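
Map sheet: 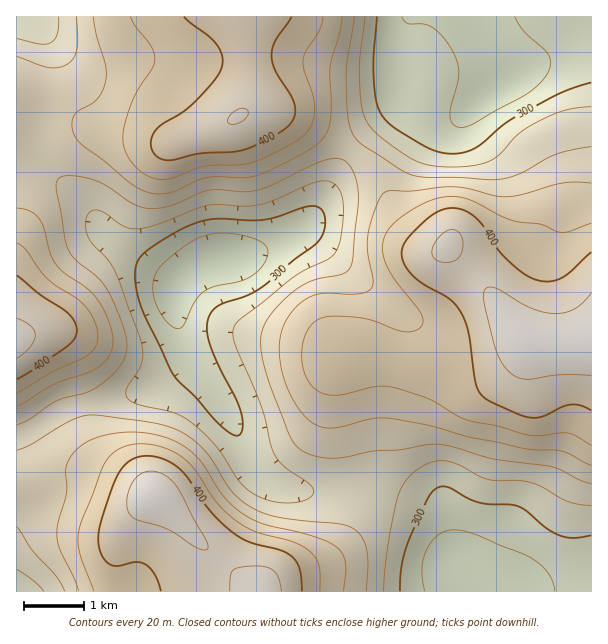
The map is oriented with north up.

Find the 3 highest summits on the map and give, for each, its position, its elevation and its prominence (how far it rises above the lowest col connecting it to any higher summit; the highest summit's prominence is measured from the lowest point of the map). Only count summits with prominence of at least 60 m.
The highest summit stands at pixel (155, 495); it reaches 432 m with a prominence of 168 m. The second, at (527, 341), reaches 432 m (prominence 95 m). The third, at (237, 117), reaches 421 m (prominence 73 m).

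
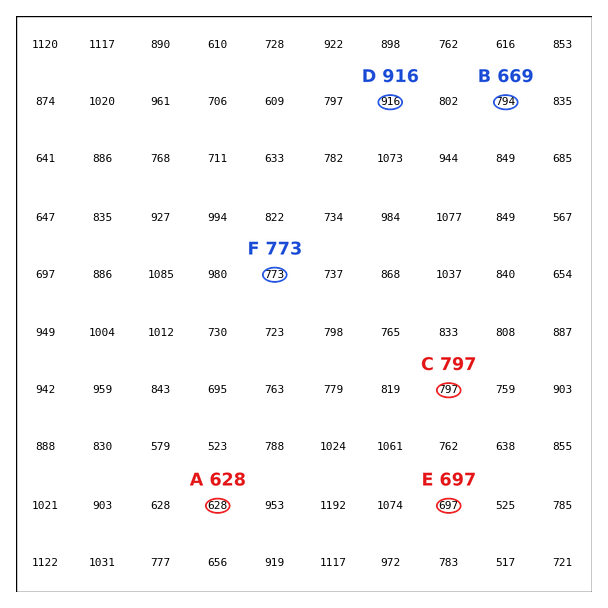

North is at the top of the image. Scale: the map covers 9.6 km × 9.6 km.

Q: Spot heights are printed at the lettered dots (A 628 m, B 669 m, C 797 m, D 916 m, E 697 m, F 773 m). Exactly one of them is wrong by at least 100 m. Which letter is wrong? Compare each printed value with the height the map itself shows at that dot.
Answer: B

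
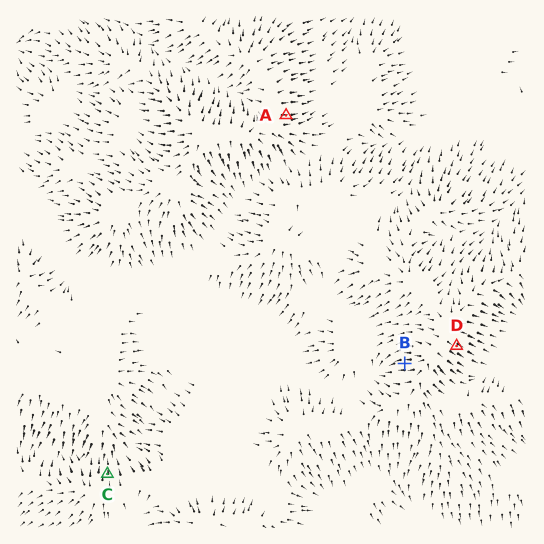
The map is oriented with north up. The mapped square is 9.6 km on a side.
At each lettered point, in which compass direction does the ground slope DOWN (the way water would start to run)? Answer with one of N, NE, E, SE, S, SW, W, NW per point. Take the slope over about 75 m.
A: E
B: W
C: N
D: SE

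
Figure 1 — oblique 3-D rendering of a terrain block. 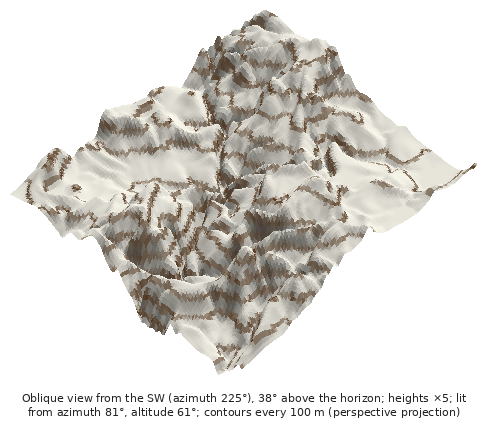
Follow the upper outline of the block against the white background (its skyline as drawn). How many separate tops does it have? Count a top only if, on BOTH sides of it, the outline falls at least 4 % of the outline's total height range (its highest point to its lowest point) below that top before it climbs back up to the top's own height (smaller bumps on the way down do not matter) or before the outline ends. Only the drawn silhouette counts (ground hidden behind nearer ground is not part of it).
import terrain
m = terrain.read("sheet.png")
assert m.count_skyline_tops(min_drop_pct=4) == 2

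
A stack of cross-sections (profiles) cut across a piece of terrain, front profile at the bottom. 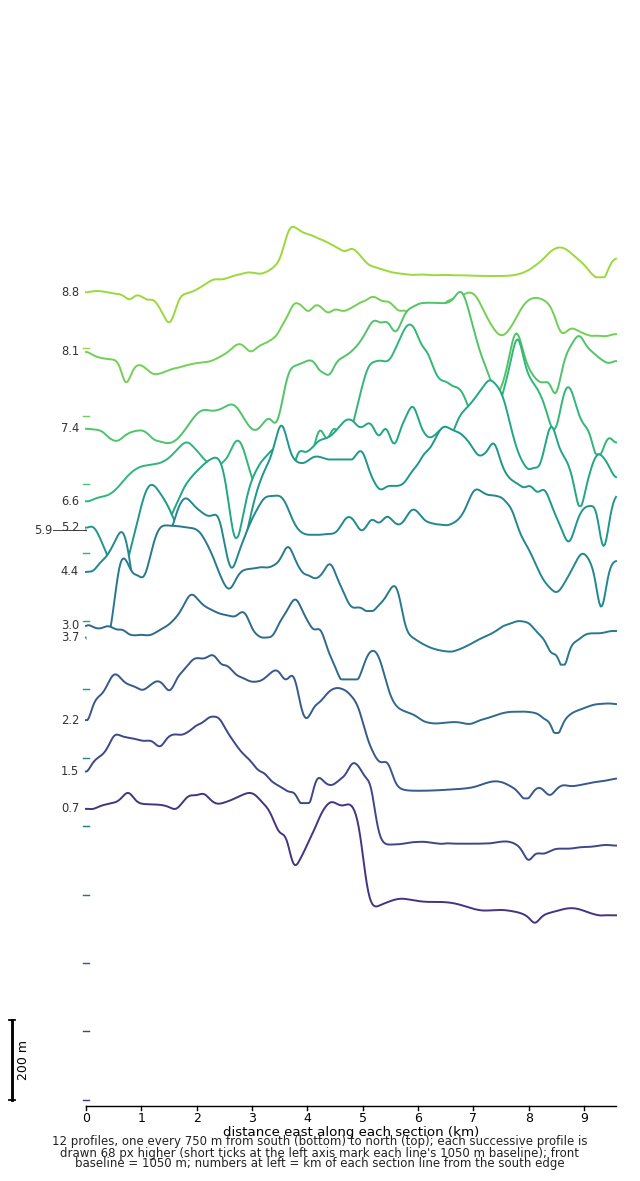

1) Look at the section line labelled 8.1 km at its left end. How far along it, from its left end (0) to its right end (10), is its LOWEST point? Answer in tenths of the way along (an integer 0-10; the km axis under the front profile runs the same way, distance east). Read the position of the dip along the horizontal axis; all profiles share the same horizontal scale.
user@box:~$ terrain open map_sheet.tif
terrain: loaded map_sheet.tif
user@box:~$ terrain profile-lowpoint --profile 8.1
1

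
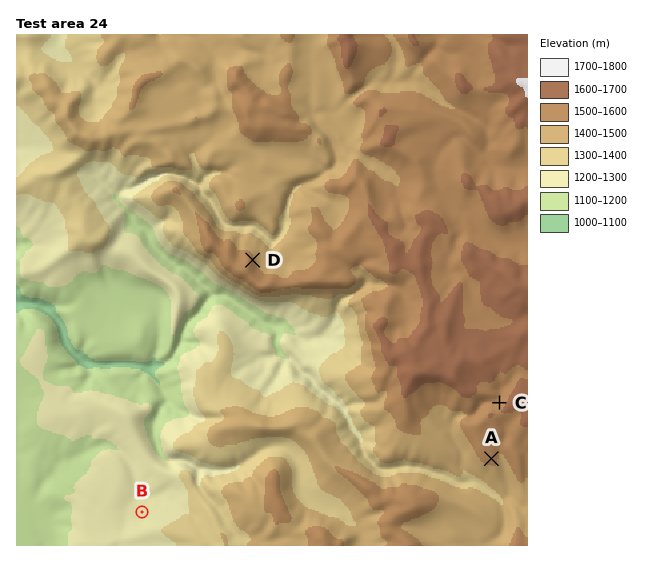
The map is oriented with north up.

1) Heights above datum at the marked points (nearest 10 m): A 1520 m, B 1240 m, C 1560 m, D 1520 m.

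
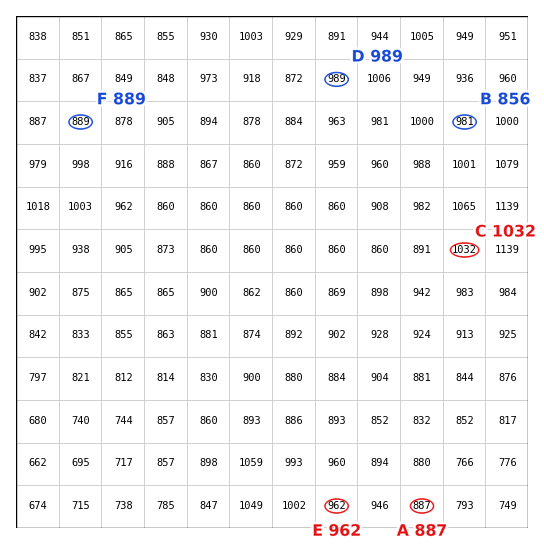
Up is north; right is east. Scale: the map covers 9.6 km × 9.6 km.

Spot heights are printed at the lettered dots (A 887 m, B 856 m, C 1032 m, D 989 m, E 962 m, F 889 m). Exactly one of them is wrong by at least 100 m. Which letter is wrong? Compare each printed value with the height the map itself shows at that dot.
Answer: B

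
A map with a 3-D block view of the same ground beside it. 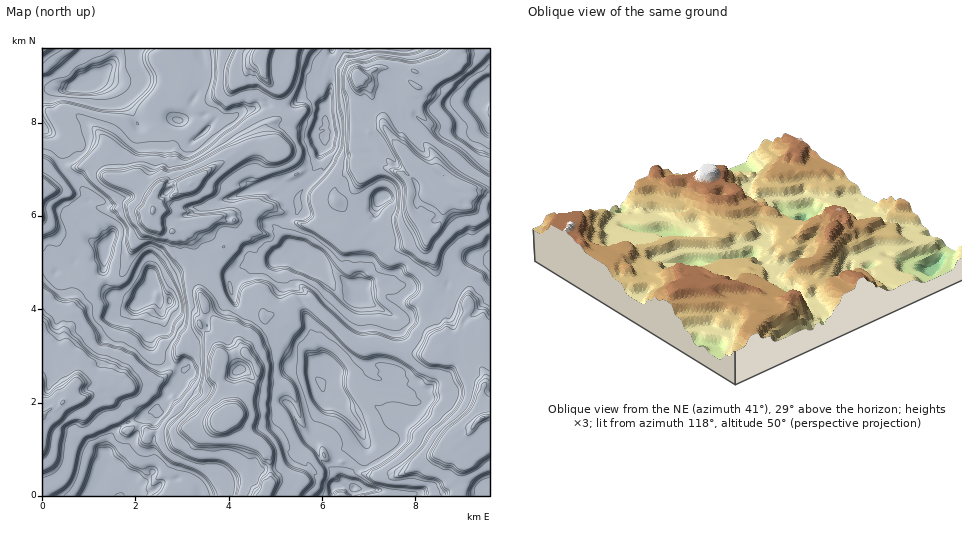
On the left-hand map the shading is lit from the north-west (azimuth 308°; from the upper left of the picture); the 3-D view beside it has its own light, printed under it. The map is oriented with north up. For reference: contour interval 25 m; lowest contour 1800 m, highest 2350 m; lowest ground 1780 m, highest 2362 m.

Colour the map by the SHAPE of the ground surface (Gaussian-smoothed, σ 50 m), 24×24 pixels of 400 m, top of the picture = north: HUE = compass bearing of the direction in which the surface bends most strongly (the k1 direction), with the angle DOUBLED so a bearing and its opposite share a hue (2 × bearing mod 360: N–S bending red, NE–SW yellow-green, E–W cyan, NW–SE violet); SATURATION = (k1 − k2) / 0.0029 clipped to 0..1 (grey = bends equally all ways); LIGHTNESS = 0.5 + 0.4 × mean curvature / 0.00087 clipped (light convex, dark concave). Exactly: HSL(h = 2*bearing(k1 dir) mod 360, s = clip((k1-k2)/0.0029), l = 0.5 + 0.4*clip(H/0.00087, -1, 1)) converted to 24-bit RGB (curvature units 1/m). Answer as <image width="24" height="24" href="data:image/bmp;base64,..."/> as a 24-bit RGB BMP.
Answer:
<image width="24" height="24" href="data:image/bmp;base64,Qk32BgAAAAAAADYAAAAoAAAAGAAAABgAAAABABgAAAAAAMAGAAATCwAAEwsAAAAAAAAAAAAA2IfARPg6IHqJg3yEd3h+b34syc4hiHdxRRk/kdmCYa0QIt+V23X4yYiat6D8ADMdMhsBMyAAz38Abn8CJTUAN68P3K93DzAlFutKxe1CEUGvcVp4kCc2PtaysjIgkjESS9kCaFUUVt9wTTkarf82G8fS74BRmwbZk7HkS+bxsm7u8sr/knHp1CDO8dx5Xhf1n/tw2xW5jQpgDhJLeNGZzSZkSwn4z0zrtIr3OKDrJq/Fku/YpvbsM1GdbwK/vl2Ufp6DikOfJ18wnL8FgRb968zThoV+z6PB/Z9FCSof/z0aDVHnAPgOROr/SSH46b/9lEDR7sqmGMpfT/4aWBFF3+s0RD58iJydRHvPrypCgoR+KYuBH8Pl63PT2onOpbE+1ofKq03/MvWSF8864stCG0YHBzsoZN0cqFnx7cLc7tb1+jWiGXKV/3IEJ8XdtChCTg45kcCMgISCcH55IYJtGpYZ2BAc+puoDju457DMDx/5t4qu6nPHYlPoDI9qDHNPmy8O1ekMuTUq8MB0TQ+Tb/rYcA+ecl14QeRVgI2Cf4B9f3p8IChDysZiCWsm7fiVRStte9kuxDPHlK66ftq7RXDk+EXnH1FbchJ17f3OCSok/8CFENS00EUYMBtqST1kvdRcgYN3f3ZzWhsn0J4eLVINZd54etxIenuDgqGWX97ISnTj7Z9LdwqWdCWL+lWPCa++9+vUlF/2nv+V1xWgKr9NehBxFCCX+acG6+A6EzTZZLvl1rf0q7fbepGUgoV5VbfEz8xyx9pICyFnXOF2XRljCmKb8Y+WCtBYkJIkXr4w9k+EdUN231NDRFGctQikzv3zS0/iE0Xq3CHnKN6tyKbUlXiahomBbihqqIhf3+shKYMISp0Yt4TPHh2ktgqT9+hpYOOc3yA5fi4xeX2L28KhHgBVzP/rZRKzfFjBpS9JDx0my9xfNWAg2FtCkNexceHf3IcopDlilRswuLUUGEweTw450tgN0v7NNdoXgQClho6BVbjHxJbgx/vv1QuzWSUnShQwodOQGWbozpKLc4CBcPiXnB1tURoyg315i6B7y1vz9eiTD0lZhQeFg/R2l5ow298bG35p1+dPwCvJPOaH41EGcBMpiE0eFJRTlp5VShc1m9FVZYpfaZNWkOm8gnJ/doR3ttGaKwFp45uBGQEyF6x+h+GMgoJ50oCKHHNSvc+CCCsUa0Ajb0xPmRMsutIgXRNC7t2LCyCb2u9AIMmCPdEmWx8ZMmAse4WB1JFZBCQv/6qxqgJ0IvdGl+Q9Nng5bYh232W4Vb0k/hj4SisTawcahPPHwcTjlK/WWEd6o1vx/92axQUHmDYbS9YZiOn5RkN1n4OccR2mmSkM0+74R//Zbpi46NL5MFDzTcSn4c5gbiVLPVv/sKr+gJOPgoN+cImaQCJ16qBkoNmd6zilwhmunvFZSAsFGlsjcXeEexJzOf/19beb/VLjbXoFGTMAWZgApUfe3s/xfYDwU0h52cEZoHp/coSLI61IFwNY9+3Gglhxu3ipvJXfgvY1z8z/XlP/bRFSSPpJJOWAEbR9v1T/9sz/bIH9DcKMc5gGKTADVEsia31bCtjtvoOQpC9V45UPBCMvtvhyW2aWfI2Sos/UwXHz98klXgBxg8HvZPSlKCjgPGXZg8EHCsyL/8zy93H7EMO4uSmf66UyIrs4Kn+D+huLnFTowZjKNl/57fBzjbTMe9ipr7gdDnDbmzBWWHVftIIas7yTVdq2lXshsJwoa24cE1Mb7X227MTvjZLguLzb0Pv6ADJrGgpd8cSTgn14cxWHz/zakA8XVubjYOfjnxaPmxEZi4l7O6mb1tpZfz9LiF+AeaCPsWa+IJhXDosR3GsmvWJl3OBRvzwTDEFgDQ8z7eqlb1aDif+obSs9o9N/spcSPA0yI96e1uj1usniY7biZBvaxTvOsoOgqF9QLYFEqmxtkkQmCTADv8QbpWRb7qXrFQr+Ewk81eqjY4KCsI5Njnpxa8wafO4aLt6ZNAJNT4geL0AEjTQLxU+lWYVLuzhyqoWIjoJ+MjJz+3z5/26taEoU2f49AI0FyytZABAz+NaYM7Y0aHF7hnV745eZh5sCjrYPIUtBUcMc6BVdK1IgHUIsuamFQSlNtMWCg4OAWWB7BAur88PDv5b/IqzR8NS/HDFIDBZo3vXW2ar5V2CQfZGtonee6o7U6W0xAJqrWscgHMd9i3LRLFvBc7JwWnzNsY6hg4aBVEt1CLeZ7zzF9uXVGUOF47SDEU1aF4isNf1g2lDO0VjwIwTE/ivX41So6tS6kw35"/>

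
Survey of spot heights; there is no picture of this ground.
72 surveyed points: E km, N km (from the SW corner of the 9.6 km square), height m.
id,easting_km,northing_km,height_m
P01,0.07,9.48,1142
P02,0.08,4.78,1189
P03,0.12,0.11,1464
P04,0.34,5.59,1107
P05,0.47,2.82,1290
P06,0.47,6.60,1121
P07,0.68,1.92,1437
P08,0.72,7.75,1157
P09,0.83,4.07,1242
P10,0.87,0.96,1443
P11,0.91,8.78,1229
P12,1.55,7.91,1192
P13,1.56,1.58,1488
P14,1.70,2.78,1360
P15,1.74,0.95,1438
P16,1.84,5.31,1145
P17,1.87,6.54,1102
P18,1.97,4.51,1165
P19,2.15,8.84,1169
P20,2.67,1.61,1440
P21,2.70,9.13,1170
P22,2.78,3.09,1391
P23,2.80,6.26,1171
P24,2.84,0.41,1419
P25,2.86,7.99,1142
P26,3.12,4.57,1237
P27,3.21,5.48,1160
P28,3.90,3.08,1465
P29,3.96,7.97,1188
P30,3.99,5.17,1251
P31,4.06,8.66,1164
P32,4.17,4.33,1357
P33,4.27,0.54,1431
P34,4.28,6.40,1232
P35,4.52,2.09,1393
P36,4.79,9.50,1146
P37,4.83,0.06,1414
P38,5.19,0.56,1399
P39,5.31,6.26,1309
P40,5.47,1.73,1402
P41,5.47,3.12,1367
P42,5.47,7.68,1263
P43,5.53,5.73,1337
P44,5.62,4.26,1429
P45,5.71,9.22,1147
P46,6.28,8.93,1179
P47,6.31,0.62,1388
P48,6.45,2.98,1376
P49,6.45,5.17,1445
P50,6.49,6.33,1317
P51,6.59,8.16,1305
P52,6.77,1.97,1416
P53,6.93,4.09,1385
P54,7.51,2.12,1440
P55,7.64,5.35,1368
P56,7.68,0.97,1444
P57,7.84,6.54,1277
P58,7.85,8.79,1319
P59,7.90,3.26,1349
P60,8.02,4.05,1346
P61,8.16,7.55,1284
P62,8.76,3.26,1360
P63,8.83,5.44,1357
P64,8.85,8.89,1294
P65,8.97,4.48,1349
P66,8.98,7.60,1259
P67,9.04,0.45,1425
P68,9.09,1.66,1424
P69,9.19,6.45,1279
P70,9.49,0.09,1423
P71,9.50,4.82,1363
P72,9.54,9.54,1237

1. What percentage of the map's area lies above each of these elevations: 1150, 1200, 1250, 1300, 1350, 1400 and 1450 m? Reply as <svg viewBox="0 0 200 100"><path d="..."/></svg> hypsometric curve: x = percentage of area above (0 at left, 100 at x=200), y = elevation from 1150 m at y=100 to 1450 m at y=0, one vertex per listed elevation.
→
<svg viewBox="0 0 200 100"><path d="M178 100l-22-17-16-16-24-17-24-17-41-16-43-17"/></svg>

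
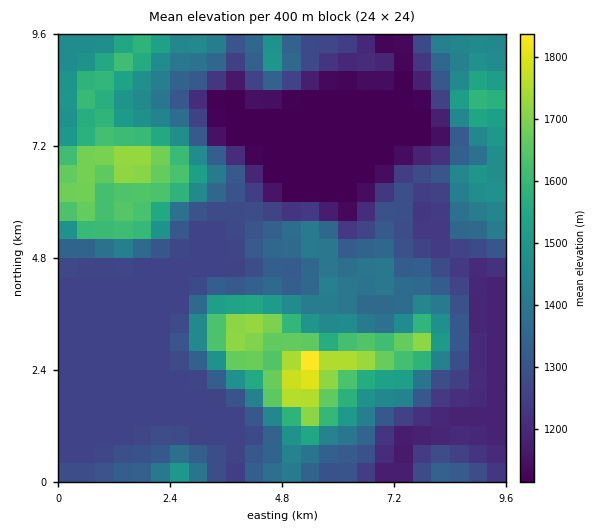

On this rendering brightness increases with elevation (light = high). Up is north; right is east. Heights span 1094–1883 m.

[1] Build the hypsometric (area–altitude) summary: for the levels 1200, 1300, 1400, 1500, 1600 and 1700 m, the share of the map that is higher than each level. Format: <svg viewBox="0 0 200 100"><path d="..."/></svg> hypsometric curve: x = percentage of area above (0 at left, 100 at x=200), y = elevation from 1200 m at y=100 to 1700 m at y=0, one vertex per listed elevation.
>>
<svg viewBox="0 0 200 100"><path d="M164 100l-63-20-33-20-28-20-15-20-17-20"/></svg>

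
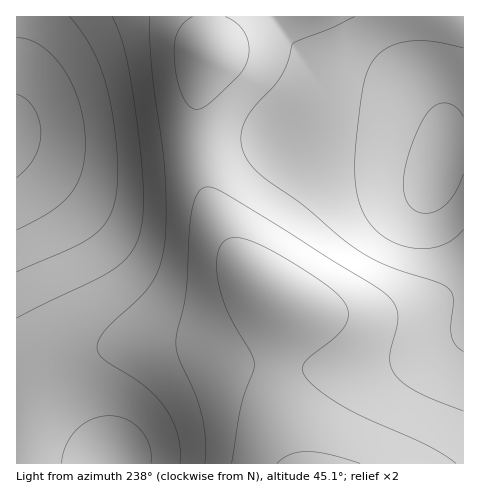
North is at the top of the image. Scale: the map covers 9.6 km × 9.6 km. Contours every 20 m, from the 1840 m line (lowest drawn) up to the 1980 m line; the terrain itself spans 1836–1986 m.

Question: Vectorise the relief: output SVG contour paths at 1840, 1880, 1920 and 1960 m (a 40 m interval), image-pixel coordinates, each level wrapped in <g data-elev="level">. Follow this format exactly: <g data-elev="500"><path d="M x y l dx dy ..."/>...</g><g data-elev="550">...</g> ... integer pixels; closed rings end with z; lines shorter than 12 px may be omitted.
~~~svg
<g data-elev="1840"><path d="M277 463l14-9 16-2 22 2 31 9"/></g><g data-elev="1880"><path d="M205 463l0-24-3-25-8-22-16-35-2-14 10-51 3-60 3-21 5-17 4-5 5-2 9 1 14 8 142 88 15 10 8 10 4 10-1 12-7 30 1 9 3 9 9 9 13 8 47 20"/><path d="M225 17l12 7 8 10 4 13-2 14-7 13-22 21-12 11-10 3-8-4-7-11-5-18-2-19 1-14 3-11 5-9 9-6"/></g><g data-elev="1920"><path d="M151 463l0-8-1-9-4-8-6-8-14-11-17-3-18 3-14 11-11 16-4 17"/><path d="M17 318l78-38 17-10 18-15 9-19 3-16 2-21-5-62-13-80-6-22-8-18"/><path d="M463 48l-29-6-23-1-20 5-14 10-9 13-5 18-7 50-1 30 2 25 6 19 10 17 15 11 21 8 22 1 17-6 15-13"/></g><g data-elev="1960"><path d="M17 230l34-19 11-8 8-9 7-11 5-11 2-13 1-15-1-19-4-20-7-18-9-17-11-14-12-10-13-7-11-1"/></g>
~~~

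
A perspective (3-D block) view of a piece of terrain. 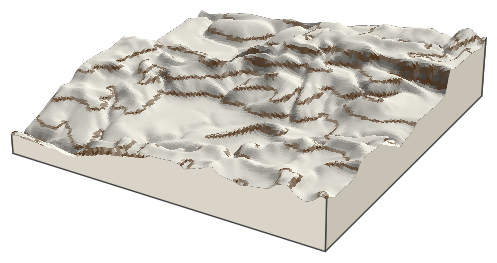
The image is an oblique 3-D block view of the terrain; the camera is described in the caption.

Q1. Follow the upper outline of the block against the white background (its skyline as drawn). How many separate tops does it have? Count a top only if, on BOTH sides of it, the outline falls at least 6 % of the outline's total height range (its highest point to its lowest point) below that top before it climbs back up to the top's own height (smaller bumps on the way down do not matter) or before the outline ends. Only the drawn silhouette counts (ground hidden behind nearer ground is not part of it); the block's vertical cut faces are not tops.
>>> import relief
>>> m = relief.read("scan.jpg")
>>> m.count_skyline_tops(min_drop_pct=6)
2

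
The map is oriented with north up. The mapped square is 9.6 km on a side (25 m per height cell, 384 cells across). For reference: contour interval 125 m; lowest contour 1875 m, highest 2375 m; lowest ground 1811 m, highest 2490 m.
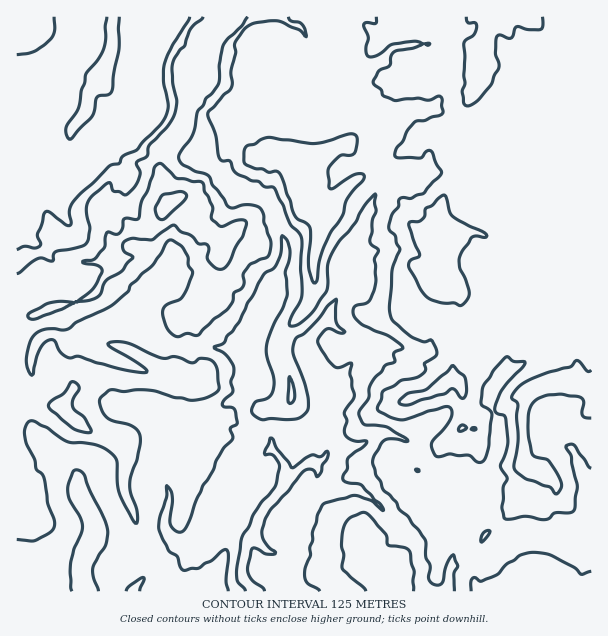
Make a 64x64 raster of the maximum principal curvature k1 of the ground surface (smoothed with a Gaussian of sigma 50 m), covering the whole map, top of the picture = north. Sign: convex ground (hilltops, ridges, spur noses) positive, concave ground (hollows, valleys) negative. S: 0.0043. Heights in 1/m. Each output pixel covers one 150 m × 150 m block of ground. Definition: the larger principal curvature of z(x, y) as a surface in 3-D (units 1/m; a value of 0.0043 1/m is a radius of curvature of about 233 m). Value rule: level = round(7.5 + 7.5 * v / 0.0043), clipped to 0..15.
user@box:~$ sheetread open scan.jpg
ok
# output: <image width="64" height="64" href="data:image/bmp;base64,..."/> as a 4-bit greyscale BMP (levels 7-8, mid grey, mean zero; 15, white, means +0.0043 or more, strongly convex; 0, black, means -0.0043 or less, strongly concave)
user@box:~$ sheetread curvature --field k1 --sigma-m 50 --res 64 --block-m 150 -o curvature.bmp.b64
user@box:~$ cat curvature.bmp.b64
<image width="64" height="64" href="data:image/bmp;base64,Qk12CAAAAAAAAHYAAAAoAAAAQAAAAEAAAAABAAQAAAAAAAAIAAATCwAAEwsAABAAAAAAAAAAAAAAABEREQAiIiIAMzMzAERERABVVVUAZmZmAHd3dwCIiIgAmZmZAKqqqgC7u7sAzMzMAN3d3QDu7u4A////AJq6iIh3iquXeJiIq8xqqoeIl4iIiImHqHi5mYmYiZiJeJuYiIiZirmIiIiraMyZqqu6mZmYioram8qZmpd3momIm4d4iIeIqqmIiK15yId4mZqYiYibl9p5qYiauqzKiHibh3iIh4iqqoiInojJiHiIiIiJiJx5ynvIaJibuYiHiJqYd4h3ibmHl4idqMh3iIiIiImJrJq7ieyYiYiIiIh4mXd4d3eLuXeHd5y3iZiZh4iYmZmZeauYnqeIiIiHd3mZmYiHd4yoebl4i8h6mIeIiJmZqmiJupiM2XeHeIiHq7y5iId3rZeLqIeKuYmoiId4mZqpeKq4iIm8qHiJiIepupiIh3e7mHq5d4qqiKmHiImZq4mam5d3d3q5eKh5mIjJd3iIidmZicl3ipq3i4iIqpm6eKqbh3d3iaurmbuYiMl3d4iLyImIyYh4iMmJqJqYioiamJqYeHd3qsl62HiJuXd4iIyneIi5h3eIm5eJmJiHeqqYmYiIh3i8qIvaiIqqh3d4jKd3eamIiYeLp4mmrN25iIiZiImHZoqorbiImpmHd3d8uIeKmYiHiIq4maiImZiZiaqXeYl5u8zLiHmah3d3dnu4iImZiIiIiKipZ3iaqpmrqrh4jrqr26qIeaqIiIdmjLiIeImIiIiIiKmZeJmaqqmJunmPl3r3i5iJyHeJl4v+qYiHiYiImpl6iImJmYespmrPqZ6Xaviad3q3d4mr/7mpmIiIiImJiGqIiInMt4iZmYv7rYd693mXeaeHit+3d4mYd4iYiLqKiIh4d4vaiLqHd629lnv3Z6qpqJmsy3Z3iId3iJm8ubuqqquZmsypqYd3bprYe/dou7rczLqZd3eIh3eJmYmpzN7buYmave3bl4Zvp42p+Hd3etiJq6h3iIiHiYmZiHi3evuYd2Z4m9/+qJ+naO3Jd3h6x3h6y5iIiJqpm+7cqKdo+od3eIrJmr39r5d4nP+5iKvHd3vJiImZmYi+u5d4l3n5iIeImZeod53Nl4iJnP/+yLd4vJiJmIh4u8mbqpiIfPiHmYmZipd3icnad3iIiau4p4nIiIiHeLyqqKu6l3iPt3eKl4eIityp542YeIeIeLmni5eIh4isqIqIqZh3iK+GeJq6qYmqlmrZibqal3h5qKeKloiKu6iHeXeZmHeIr4WKq8y6h3mKjamHiYrKiIiXqHiXiZiIiIibq8qXiIiPt5nKeIiHib2Nl4d4eIqph4eKd4qHd4h4iZupmIiIh4v7iJmZqqmb2Xu3d3d4iKp3iK3rmYeHeHiZm6mZiJd4iN+4aLu7qqyImLmHd3h3jIiKmKzcupiIeImqqqmZmHh3jfl4q5iZuYiIi3eHeId6t3uIiIms25iJmIh5qqqXiHd4/Imqh3jIiIh7qaiJh3nau5iImIish4iHd3ibqJqHd3fuuYmHeMiJmayqqqq6mKqY7ImIiIuneHd3eJupuod4d9+YeYd3yImryod3eIipp3iO24mYiMuoeId3erqIh4mY73eJiIm6rKuYh3eHd3qneGncq8ypq7u4h4mayoiYuIjvZomIiZvJrIZnd4h3ead4eanuu6qpq7mHd4raiKy4eM93eZh3iYislmd3iId4qXeHaKd4mamIjGZpqMyJvKhnn4d3ioeHm7u6h4q6mImbl4iJh1aaqZmsZpq7vqmqmHePp3iJuIi7mZms25m5eIipd4iHZpyYq62ovLqa6pmIqI/YiHibq8iZqrqXd4uod4l4iYiIzIqpm9m7mYityXervuuZiIm8iJuHeIh4eKmIiHiJeJrqmoiq25qqmHm7h57arJh3eJmbvHZ4iIh3iYd4iIl4mtuJiaqsuqmYeph4r4Z7qHiqy7mtdneIiHeJh3iIiIiJnqiIi7rNyYdpeXjMmYnah4mnd523d4iIh4l3eIiIiJh66HeL2an5aIiKiNmoeK64h4doidp3d4iHmHeIiId4mHjrR4zYh5t3uJmZyKd3ityWd3honJiHiHiYeIiId3ioeKzezMdoeKi9uquoqId4ituGiYmpuYd4eJiIiHd3eah4esqNx3doupvdzaq7qYqHjPu4ipiKmId4mIiIeHd5p3eIZ73peIicu4rd26vNy4h4rqd6mIiJiHiIeIiIiImneHd4if6Zh6yZiqeHd4nNqId52oqXh3iHeIh4h4iIiamId3d3n+mHyniIh3d3eIqpdoms3Jh3eIeHeIiIiIiIm5h3iHZr+XrIeIiHd3eIiYiImJeYqod4iIeIiIiIiId6uHiId2j7iqmId3eIeIiIh5uHeHeMuHeJiJh4iHiId3momoh3aOuWipmIeIiIiIeJmZiIh3v5h4qpiHeHh4h3iZmpiIh52pmImImImZmIiIiYqYp2iu2IibmIiHeIiIiIiah4iJrJqZaYiImYiIiIqqmJrKynr6mIqYiIiHiIiIiauHeIisqYiJiIiIeIiHiZqrrKqIiumIiIiIiIiIiIiIrIeIibyoh4mIiId3iHeJmHmYh3eK6rl3eImZeIiIiHeemIiYrMl4eIiIh4eHeIvIioh4dnvah3h3irmIiIiHh36oiJiay4h4iIh4h4h3ecuIiHeZrbx3l3iJiYiIiYiIfbiIiInMqHiYiIiIh3d4qqmIh3ipnXqnapd4iImpmIiNp4eJiL3aiImYiIiId4q4iJh4iKiNm4msh3eKqpeHmH24iJqFiqyZeIiIiIiJqomJqqqXm4qqvMmqmq"/>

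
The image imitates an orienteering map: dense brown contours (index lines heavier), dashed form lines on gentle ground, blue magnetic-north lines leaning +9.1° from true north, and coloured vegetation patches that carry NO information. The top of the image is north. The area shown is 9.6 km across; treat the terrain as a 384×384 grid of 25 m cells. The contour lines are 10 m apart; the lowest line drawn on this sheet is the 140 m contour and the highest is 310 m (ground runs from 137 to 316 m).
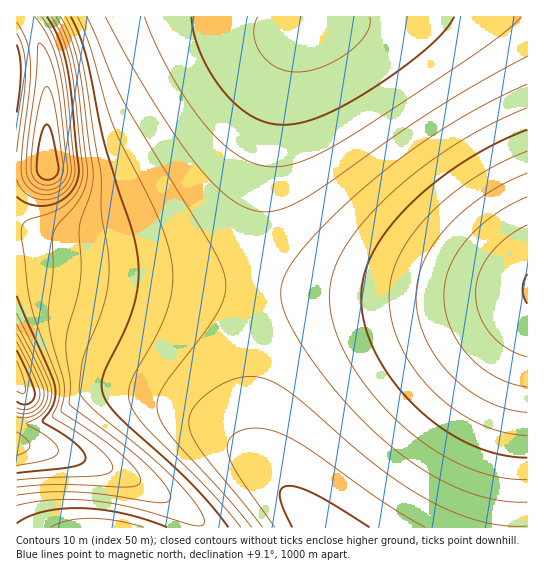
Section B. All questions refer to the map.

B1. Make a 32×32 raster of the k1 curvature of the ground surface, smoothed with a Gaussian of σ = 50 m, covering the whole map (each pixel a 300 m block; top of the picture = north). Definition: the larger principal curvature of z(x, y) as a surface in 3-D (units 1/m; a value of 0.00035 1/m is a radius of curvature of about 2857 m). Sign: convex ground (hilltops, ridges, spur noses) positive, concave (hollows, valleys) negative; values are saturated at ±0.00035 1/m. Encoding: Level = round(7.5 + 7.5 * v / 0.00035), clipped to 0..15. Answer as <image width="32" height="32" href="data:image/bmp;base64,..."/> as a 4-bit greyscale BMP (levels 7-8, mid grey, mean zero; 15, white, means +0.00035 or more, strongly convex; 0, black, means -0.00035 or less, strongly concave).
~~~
<image width="32" height="32" href="data:image/bmp;base64,Qk12AgAAAAAAAHYAAAAoAAAAIAAAACAAAAABAAQAAAAAAAACAAATCwAAEwsAABAAAAAAAAAAAAAAABEREQAiIiIAMzMzAERERABVVVUAZmZmAHd3dwCIiIgAmZmZAKqqqgC7u7sAzMzMAN3d3QDu7u4A////AHd3d3eKu7mIiHd4iIiIiIh3d3eJq7qYiId3iIiIiIiId3iZq7uoiId3eIiIiIiIiJmqu7upiIh3d3iIiIiIiIi7u7upiIh3d3eIiIiIiIiIu6qYiIh3d3d4iIiIiIiIiKmIiIiHd3d4iIiIiIiIiIj+p4iHd3d3iIiIiIiIiIiI/sh3d3d3iIiIiIiIiIiIiPmYd3d3iIiIiIiIiIiIiIi4iId4iIiIiIiIiIiIiIiIiIiIiIiIiIiIiIiIiIiIiIiIiIiIiIiIiIiIiIiIiIiIiIiIiIiIiIiIiIiIiIiIiIiIiIiIiIiIiIiIiIiIiIiIiIiIiIiIiIiIiIiIiIiIiIiIiIiIiIiIiIiIiIiIiIiIiIiIiIiIiIiIiIiIiIiIiIiIiIiIiIiIiIiIiIiJmIiIiIiIiIiIiIiIiIiIq7qYiIiIiIiIiIiIiIiIiM78qIiIiIiIiIiIiIiIiIiv/JiIiIiIiIiIiIiIiIiIj/l3iIiIh3d3iIiIiIiIiI/4d4iHd3d3d3d4iIiIiIiP+YiHd3d3d3d3d3iIiIiIj/mId3d3d3d3d3d3iIiIiI/5iHd3d3d3d3d3d3iIiIiP+Yh3d3d3d3d3d3d3iIiIn+iId3d3d3d3d3d3d3iIiN/IiHiHd3d3d3d3d3d4iIj/qIiIiHd3d3d3d3d3d4iI"/>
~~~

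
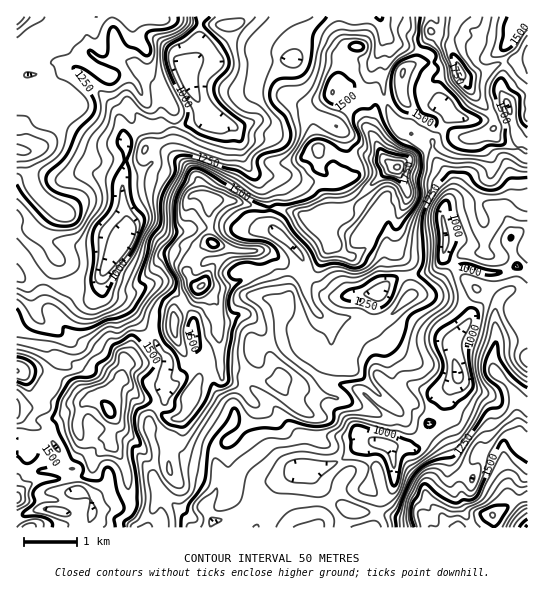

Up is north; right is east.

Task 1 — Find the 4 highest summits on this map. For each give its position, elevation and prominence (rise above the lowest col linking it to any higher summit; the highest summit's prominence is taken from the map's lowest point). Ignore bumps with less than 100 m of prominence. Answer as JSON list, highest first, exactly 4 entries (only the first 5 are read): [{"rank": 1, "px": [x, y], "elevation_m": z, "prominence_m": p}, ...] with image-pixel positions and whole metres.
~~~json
[{"rank": 1, "px": [398, 167], "elevation_m": 1911, "prominence_m": 1052}, {"rank": 2, "px": [461, 73], "elevation_m": 1833, "prominence_m": 380}, {"rank": 3, "px": [202, 286], "elevation_m": 1809, "prominence_m": 305}, {"rank": 4, "px": [493, 515], "elevation_m": 1806, "prominence_m": 697}]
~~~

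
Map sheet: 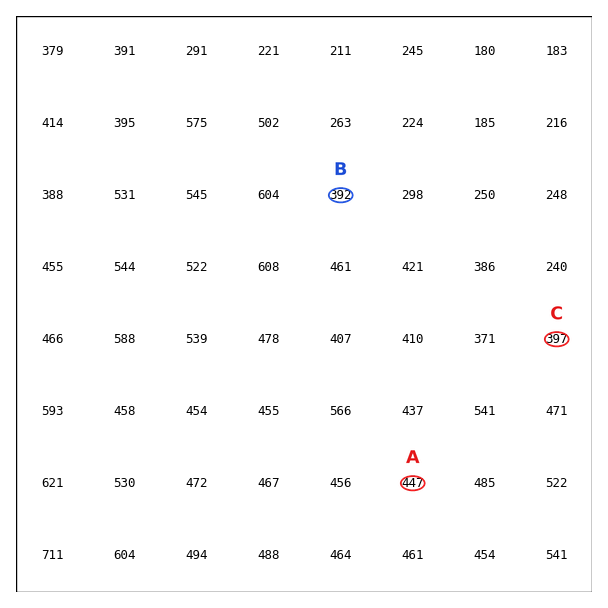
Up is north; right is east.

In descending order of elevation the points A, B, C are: A C B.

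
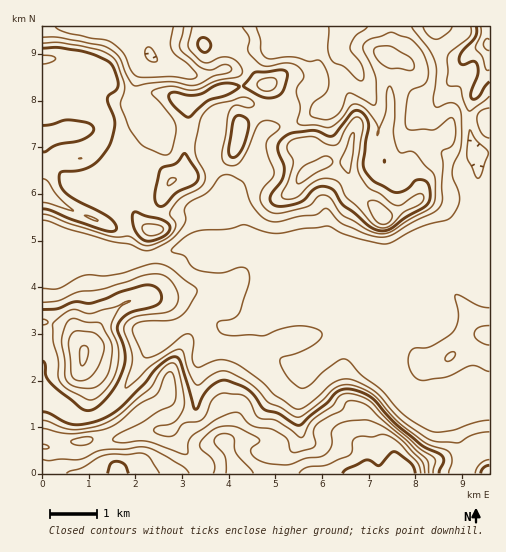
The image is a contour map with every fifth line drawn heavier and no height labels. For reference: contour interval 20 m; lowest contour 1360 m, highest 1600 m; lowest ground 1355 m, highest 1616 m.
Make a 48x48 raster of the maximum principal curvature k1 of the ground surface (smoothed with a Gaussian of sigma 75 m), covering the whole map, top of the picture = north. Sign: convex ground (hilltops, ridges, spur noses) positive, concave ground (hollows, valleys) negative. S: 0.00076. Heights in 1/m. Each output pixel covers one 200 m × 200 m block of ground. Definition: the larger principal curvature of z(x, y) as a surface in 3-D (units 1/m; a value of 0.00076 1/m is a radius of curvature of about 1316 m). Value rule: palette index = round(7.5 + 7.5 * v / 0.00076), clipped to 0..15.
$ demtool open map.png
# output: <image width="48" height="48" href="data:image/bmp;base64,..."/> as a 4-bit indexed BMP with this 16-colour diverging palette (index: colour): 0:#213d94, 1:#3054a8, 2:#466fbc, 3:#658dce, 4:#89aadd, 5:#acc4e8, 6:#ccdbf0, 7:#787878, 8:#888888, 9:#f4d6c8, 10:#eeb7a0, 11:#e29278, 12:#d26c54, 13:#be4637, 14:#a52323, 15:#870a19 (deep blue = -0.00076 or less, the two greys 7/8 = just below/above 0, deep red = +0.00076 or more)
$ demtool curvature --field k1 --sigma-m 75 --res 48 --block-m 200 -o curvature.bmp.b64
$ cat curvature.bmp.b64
<image width="48" height="48" href="data:image/bmp;base64,Qk32BAAAAAAAAHYAAAAoAAAAMAAAADAAAAABAAQAAAAAAIAEAAATCwAAEwsAABAAAAAAAAAAlD0hAKhUMAC8b0YAzo1lAN2qiQDoxKwA8NvMAHh4eACIiIgAyNb0AKC37gB4kuIAVGzSADdGvgAjI6UAGQqHAJmrupmoiJmphmjLqZqru7qqqIm9yWd4v5mYis3cuqqYh3rJd3iImIiIqYnNzuyGi3eIiamJu6iIqZu3Z4mIh3h4qIz8msypiIvv/Yd3mYeJvMyqq6qoiIiamb/qdnmbzN3Kz/2oh3d5mbu6qqqqu6mZif+Yh3d4mahmd4z+p3iah5mZd5qZvLqYjPlnd3d4iKh3mXef/JmpV5iamZp3irqZvrd3d3d4iIh4q5d53rq5iKmKqHl1d5u97Yd3iId3iHiJq6iIm8y5mambqGd2d4zdupiIiId3iIm7uqmIeL7JiJqqmId3d5u6mIiIiIh3iJq9uaqIeL/YeJqYiIh3eImpd4iImIiHeHeNyZqZia/3aJmIh4h3eIiYd4iImaqIeHaMyZqZiIz5Z4iIh4iId4iYiIiJmayoeIisuquph3jch4iIiIiIiIiIh3eJiIm5iImsqrqHd3ecmHd4iImZmYiHd3eIh3eZmYmsmrllZ3eJmHd4iIiZmZiHd3eIh3d4msu7idyWZ4mYh3iIiIiIiIiId3eIh3d5mKmrh63sqruoh3iIh3d4iIiHd3eIh3eJh3aKh4re7Lqph3iId3d4iHh3d3iId3iZd3d5h3iau6maqpmYd3d3h3iId3iId4mYd4d4iHiHmqmZmZmZiIh3iIiIiHiIiJmHeId4iHh3iZmHd3eIiIiImYiIiIeIiYiHeHd4iId3iZmHd3iIiIiIiId3iYiIiIiIiHiIiId3iod4iIiIiIiId3h3eJiIh3iJiHiIiIh3vZiHiId3eIiHd3iHeJh3h3iYiHeId5zbz/2Xd4iHeIiHd3iImsqHiIiYiGeInf/K7//qmZmYiJiHeHiIrf6Hd3iXiGi//+qKyKmZmZmYiamHiYmYrv/6eJiIiK7/uYeLl8p3d3eIiruZqXiZz9v/7LmIh++nd3iZeN13eId4m8/rlmis7JeN/amIiMlnd3iYeL65qod4mZv+hnmuyIdo3YiIiLl3iHiYd5zd25d5iGav2Zm+hoiJrJeIiJmZiHeYeKqsuqmZd2ac7brNZ5qZmbd4iInNyoiYiqedh5zZd4eamrrMaLl5h6mIeImZvaiJqXaed4v7iJqqmareiLmJl4q3WHiHeriZh3eeh4j+iavNzJjfh6qImJvIioh3d6mYd3eNmHfvh4iqq5nPqJt3iazIm4h3d5qXd3eMp3jft3ipiHi/25x3iIzIrJh4eLqHd3ecpmjbupmpd1WP2Z2Hd3vazJmZiqh3d3nN2mineYmqh3aup52HeIrIioiJqpmZq87+//yXerqYmYi7eKyXiYi3WYd4iazLzd23ev//7+uHiZm4d7uImoereYh4eK6oeIiHaKiZve66qqmXd7qJuoiMqIiImb2GZ3d3m5Vq2YzbqpiHeamauZiJyNzM3cuod3iIrai+tmiZi5eHi7qqqZl4yczcy6qYd4nMzLy6h2eHe5eazbqaqZuopXmIh5mHd4mZu5iJmYd3e6d5qpmLh4vspoh3h3mYmZh4uoiZl3iIi7iJiIqKdme+3A=="/>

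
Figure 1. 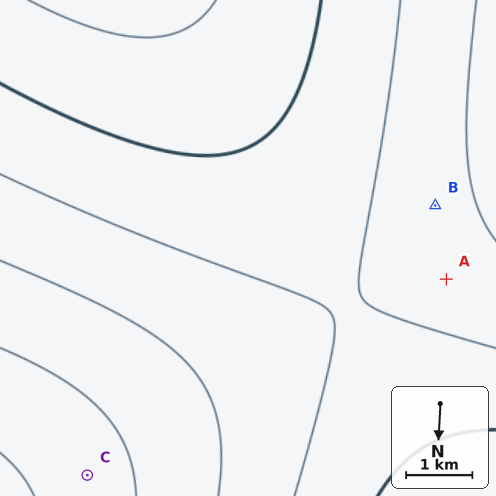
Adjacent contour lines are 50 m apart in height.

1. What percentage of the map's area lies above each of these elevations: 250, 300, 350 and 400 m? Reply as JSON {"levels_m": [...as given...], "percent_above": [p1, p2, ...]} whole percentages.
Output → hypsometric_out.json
{"levels_m": [250, 300, 350, 400], "percent_above": [82, 51, 19, 6]}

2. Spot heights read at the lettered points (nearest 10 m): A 320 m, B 330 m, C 420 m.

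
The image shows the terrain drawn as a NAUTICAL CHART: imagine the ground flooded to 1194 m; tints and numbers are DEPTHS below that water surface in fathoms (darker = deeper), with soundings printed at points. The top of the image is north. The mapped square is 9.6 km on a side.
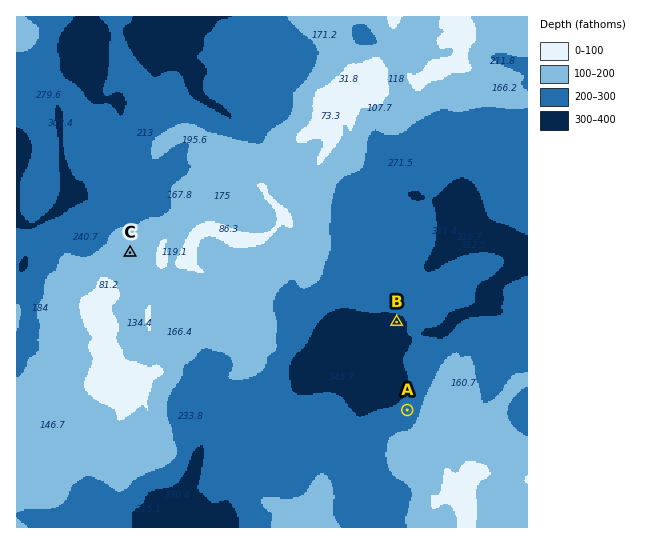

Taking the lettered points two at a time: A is lower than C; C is higher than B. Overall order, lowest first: B A C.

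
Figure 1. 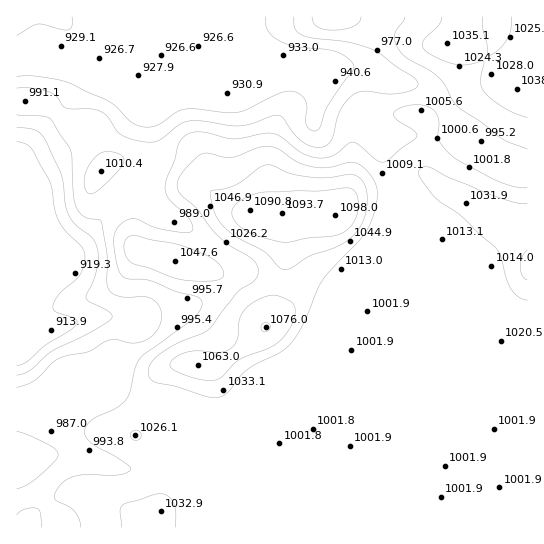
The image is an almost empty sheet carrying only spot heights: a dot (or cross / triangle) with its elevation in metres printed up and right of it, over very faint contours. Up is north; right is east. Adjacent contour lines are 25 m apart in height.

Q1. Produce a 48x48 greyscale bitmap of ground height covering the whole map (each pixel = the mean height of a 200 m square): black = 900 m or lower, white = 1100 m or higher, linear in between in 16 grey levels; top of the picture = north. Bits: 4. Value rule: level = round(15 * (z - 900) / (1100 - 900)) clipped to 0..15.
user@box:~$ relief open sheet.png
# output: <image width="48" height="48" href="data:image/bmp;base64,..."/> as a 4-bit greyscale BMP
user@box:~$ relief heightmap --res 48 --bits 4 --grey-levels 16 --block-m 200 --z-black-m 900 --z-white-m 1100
<image width="48" height="48" href="data:image/bmp;base64,Qk32BAAAAAAAAHYAAAAoAAAAMAAAADAAAAABAAQAAAAAAIAEAAATCwAAEwsAABAAAAAAAAAAAAAAABEREQAiIiIAMzMzAERERABVVVUAZmZmAHd3dwCIiIgAmZmZAKqqqgC7u7sAzMzMAN3d3QDu7u4A////AIh3d4iZqqqpiIiIiIiIiIiIiIiIiIiIiIh3eIiZqqqpiIiIiIiIiIiIiIiIiIiIiXd3iIiZmaqZiIiIiIiIiIiIiIiIiIiImWd3iIiJmZmYiIiIiIiIiIiIiIiIiIiImVVneIiIiIiIiIiIiIiIiIiIiIiIiIiIiURWd3d3eIiIiIiIiIiIiIiIiIiIiIiIiURVZnd3iIiIiIiIiIiIiIiIiIiIiIiIiEVWZ3eImYiIiIiIiIiIiIiIiIiIiIiIiFZmd3iJmZiIiIiIiIiIiIiIiIiIiIiIiGZnd3iJmZiIiIiIiIiIiIiIiIiIiIiIiGZmZ3eIiYiIiIiIiIiIiIiIiIiIiIiIiGZmZnd3iIiIiIiIiIiIiIiIiIiIiIiIiGZmZmZneIiZmamIiIiIiIiIiIiIiIiIiFZmZmZmeJmqq7qYiIiIiIiIiIiIiIiIiERmZmZmeJq7zMupiIiIiIiIiIiIiIiIiCNGZmZmeJq8zMy7qYiIiIiIiIiIiIiIiAE0VWZmZ4mru7u8u6mIiIiIiIiIiIiIiAESNFVmZmeJqqu8zLqYiIiIiIiIiIiZmRERIjRVVVZ4maq83duoiIiIiIiIiIiZmSIhIiNERFZniJq83dypiIiIiIiIiIiYiBEiIzNEVVZneJmrzMy5iIiIiIiIiIiIiRESI0RVVWZ3eImqu7u6iIiIiIiIiIiImRERIzRWdneIiZmZq7u6mIiIiIiIiIiJqhEREjRniImaqqmZmru6qYiIiIiIiIiJqxERESRXmaq7uqmZmru7qpiIiIiIiIiZqxERESNoqqu7qpmZq8zLu6iIiIiZiImZqxEREiRoqqqpmZmrzN3czLqIiIiZiJmaqxERIjVomZiIiJq83u7t3dyoiIiYiZmquxERJFVniHd3iaze7+7u7+25iIiJmZqquxESNWZmd3Z3irze//7u//7KiImZmaqqqhESRndmZmd4q7ze7u7u7u7KmJmZqqqqmRESRnd2ZmeKu7vM3d3d3e3KmZmaqqmZiBESRoiHZmeKu7u7zMzMzMy6mZmaqZiHdxEjRniIdmaJqqqrvLu6qqupiJmZmId3dxEkVniId2Z4mqqqu7qYiJmYeImZh3d3dxI0Vnd3dmZ4mZmZmph2Z3iHd4iId3d3dyNFZnd2ZVZniIh4iIdlVXd3d3iId3d3iERVZndlVERWd3ZmZ3ZURWd3d3iId3eIiVVmZmZlQzNFVVRFVmVERWd3d4iId3iJmXdmZVVUMiMzQzMzRVVENFd3d3iHeImZqndmVUQzIiIzMyIzM0RDM1ZmZmZ3eJmaqlVVRDMiIiIzIiIiIzMzM0VVVVZniJmqq0RDMyIiIiIiIiIiIiIiIzRERVZ4iZmqqjMzIiIiIiIiIiIiIiIiIzREVneJmZmaqjMzIiIiIiIiIiIiIjMzM0RVZ4maqqmZqiMyIiIiIiIiIiIiMzRFVVZmd4mqqqmZqiIiIiIiIiIiIjMzNEVmd3d3d4iaqqmZmiIiIiIiIiIiIzMzNEVniIh3d4iZqqmZmg=="/>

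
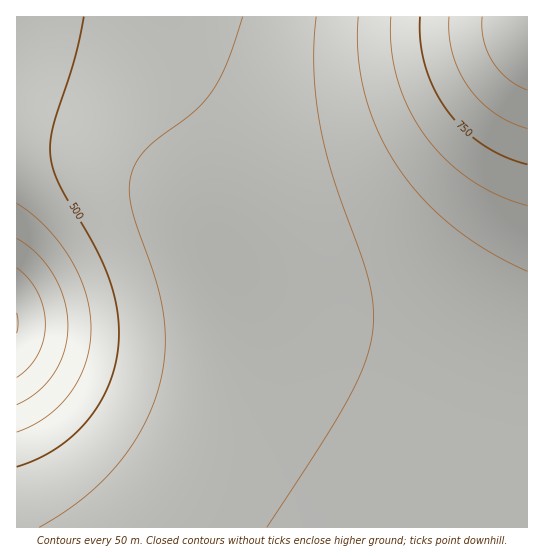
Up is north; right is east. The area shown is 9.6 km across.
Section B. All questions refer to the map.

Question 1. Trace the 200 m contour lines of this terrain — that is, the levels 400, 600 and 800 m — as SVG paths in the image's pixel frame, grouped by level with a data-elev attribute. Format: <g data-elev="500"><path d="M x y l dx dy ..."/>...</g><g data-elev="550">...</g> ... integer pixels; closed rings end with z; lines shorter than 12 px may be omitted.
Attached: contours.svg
<g data-elev="400"><path d="M17 238l20 16 17 21 10 26 4 25-4 25-10 22-16 18-21 14"/></g><g data-elev="600"><path d="M316 17l-2 26 0 27 6 55 13 53 35 100 5 27 0 24-7 32-17 36-27 46-55 84"/></g><g data-elev="800"><path d="M449 17l0 18 4 19 6 17 10 16 12 15 13 11 16 9 17 6"/></g>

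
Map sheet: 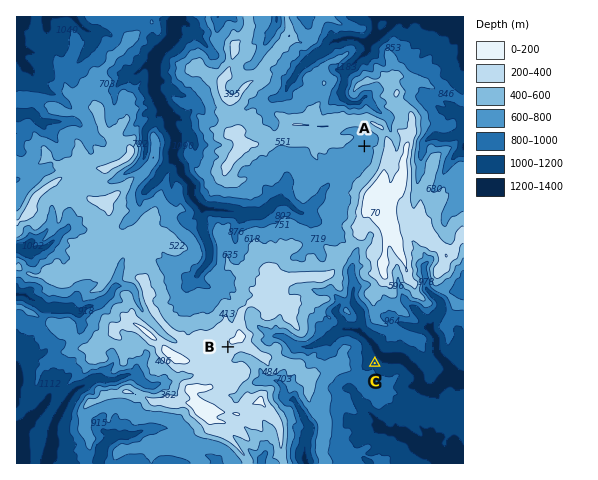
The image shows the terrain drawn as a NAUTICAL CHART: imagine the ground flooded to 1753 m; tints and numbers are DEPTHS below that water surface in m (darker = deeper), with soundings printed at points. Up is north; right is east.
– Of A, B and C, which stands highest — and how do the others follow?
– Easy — B A C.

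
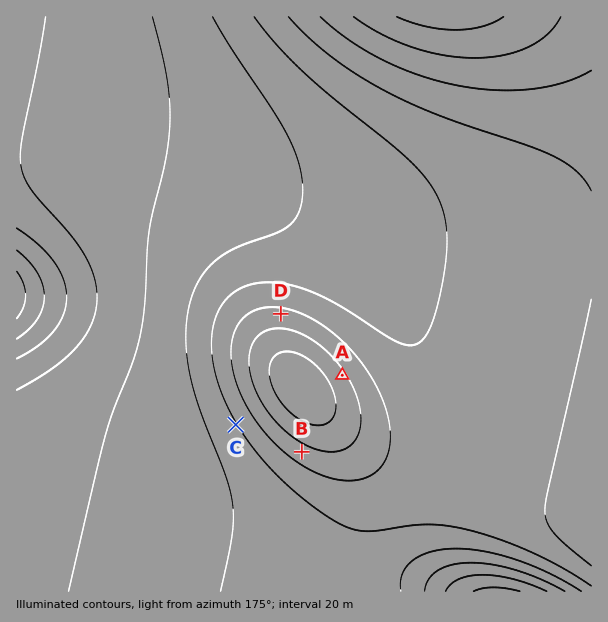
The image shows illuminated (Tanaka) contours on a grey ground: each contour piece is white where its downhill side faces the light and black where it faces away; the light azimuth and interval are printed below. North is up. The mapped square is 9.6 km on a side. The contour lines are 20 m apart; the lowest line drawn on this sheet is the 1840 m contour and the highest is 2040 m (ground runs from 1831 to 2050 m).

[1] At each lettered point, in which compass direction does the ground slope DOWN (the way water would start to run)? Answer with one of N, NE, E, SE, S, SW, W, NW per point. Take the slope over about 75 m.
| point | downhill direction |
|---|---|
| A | SW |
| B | NE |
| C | NE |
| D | S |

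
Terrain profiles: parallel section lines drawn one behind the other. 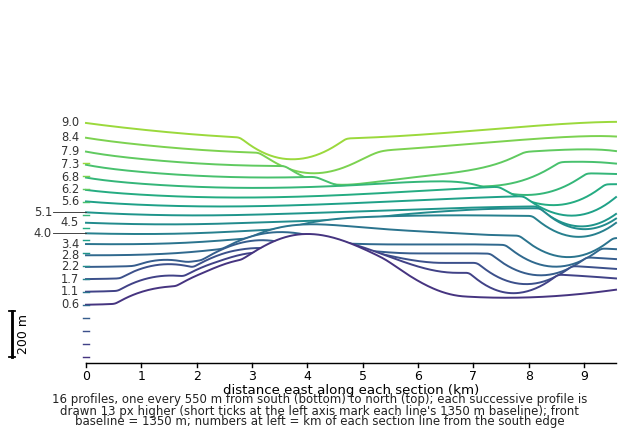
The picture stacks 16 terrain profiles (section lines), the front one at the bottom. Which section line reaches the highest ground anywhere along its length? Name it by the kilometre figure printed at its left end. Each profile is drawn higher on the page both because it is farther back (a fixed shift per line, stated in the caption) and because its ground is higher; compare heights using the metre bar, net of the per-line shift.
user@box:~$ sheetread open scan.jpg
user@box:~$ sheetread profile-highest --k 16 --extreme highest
0.6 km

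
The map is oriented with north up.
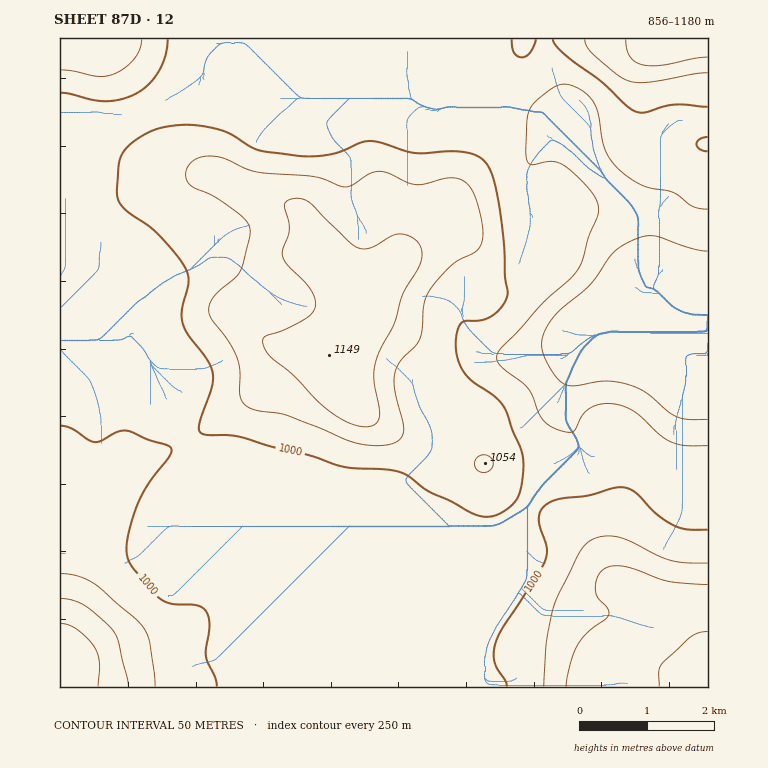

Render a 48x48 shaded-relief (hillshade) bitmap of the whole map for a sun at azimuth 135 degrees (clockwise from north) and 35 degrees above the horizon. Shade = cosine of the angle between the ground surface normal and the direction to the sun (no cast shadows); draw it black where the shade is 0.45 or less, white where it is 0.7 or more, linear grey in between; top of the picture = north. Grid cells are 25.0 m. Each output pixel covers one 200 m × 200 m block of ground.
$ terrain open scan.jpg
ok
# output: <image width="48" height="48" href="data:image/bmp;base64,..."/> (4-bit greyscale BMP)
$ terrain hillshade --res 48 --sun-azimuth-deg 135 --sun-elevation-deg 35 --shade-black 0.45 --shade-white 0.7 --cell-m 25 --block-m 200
<image width="48" height="48" href="data:image/bmp;base64,Qk32BAAAAAAAAHYAAAAoAAAAMAAAADAAAAABAAQAAAAAAIAEAAATCwAAEwsAABAAAAAAAAAAAAAAABEREQAiIiIAMzMzAERERABVVVUAZmZmAHd3dwCIiIgAmZmZAKqqqgC7u7sAzMzMAN3d3QDu7u4A////AJmqqqqYiId3d3d3d3d3d3d3UhNoh2VVZ5qruqqZiId3d3d3d3d3d3d3YyNXd2VUVomauqmqmHd3d3d3d3d3d3dmZCJGZlVDRHeJqpiJqXd3d3d3d3d3d3dVVDNFVVVERGZ3iId4mYd3d3d3d3d3d3dURDNWZmVVVUVnd3ZmeId3d3d3d3d3d3d0MyNWd3ZlVTRnd3dmd3d3d3d3d3d3d3d2QhJGd3dlVUVnd3d3d3d3d3d3d3d3d3d3UxAld2ZUM1Z4iId3d3d3d3d3d3d3d3d3dCATVlVDImeJmId3d3d3d3d3d3d3d3d3djECNFVDM3iaqHd3d3d3d3d3d3d3d3d3d1MiNFVVRHebuYd3d3d3d3d3d3d3d4iHdmVERWZmVXeKuod3d3d3d3d3d3d3iImYdlVVVnd3Zod4qod3d3d3d3d3d3eIiJqqhkREVnd3d4h3mqh3d3d3d3d3d3iIiJq7lkQzRXd3d4h2iamHd3d3d3iIiYiIh4rMuGVDNWd3Zoh2eJmId3d4iIiaq6qHdmiruYdkRWd2ZndlZ3iIiIiImZmrzMuoZmeKqYh2VndlVWZlVmZniJmZqqqrzduod3iJmHd2ZndlM1ZVVmZVZ5mqqZmazcuYd4mZmGVVZndlM1ZlVnZVVWiqmYiavLqId3iZmXQzRWd2RGZmZnZlQzWKmHeJvLqHd2Z4mXQiI1Z3ZXd2Z3dmVCNpmHeJvMqHh2ZneIUyI1Z3d3d3d3dmZTNXh3eJvduYmYh3iIdURVZ3d3d3d3dmdlRWZmeKzeypqqqpmZh2Znd3d3d3d3ZmdlVWVEV5ve26qrzMy6mHd3d3d3d3d3ZVZmZlQiNXrN3Lqqve/suYiHd3d3d3d3VDRWZmUzNGis3LqZm9//25mId3iHd3d3UyI0VnZVRWib3duYia3//bqIh3iHd3iHZTIiRnd2ZneKzu25mIrf/9uYh3iIiIiIdlQzRXd3d2Z4ve7LqYec7/25iIiIiIiIh3ZUNFZnd2VWis3cy4Zove7LqZmYiIiIh3h1M0VWd3VVeKvM3JZWm93cupqoiIiId4iHVERWd3ZVZ4mrzKdWirzMupqoiIiId4iIdlVmd2VWZniazKhniaqqqYmod3eId4mYh2Znd2VWZVaKu6h3iJmZmYiYd2Z3d4iHdlRFZlRWVEV5u6hmeIiJmYiId2ZmZmd2VDIjRUNFVDNXq6dmd3eImpmYd2VVVVVVUyISIzNEVDNGiqhmd3d4mZmXd2VVVDRFVEMzIjNEVDM1eal3d3Z4iIiHd3VERERFZlVVQzRFVURFaJmHd2VniHd3d3dlVURWd3d3ZUVWZmZmZ5mId2VniHd4iZmHZlZmd3d3d2Znd3d3d5qYd2VomYiJmruph3Z3eId3d3d3d4iIiJq6iHaKu6qbu83LqYd3iId3d3d3d4iIiZvLqYeb3u3Lu83dyph3iHd3d3d3d3iIiJq7qYiL3//rurzdy5h3iHd3d3d3d3d3d4mph3d4rN7rqrzNy5iId3d3d3d3d3d3Z3iYdndmebzA=="/>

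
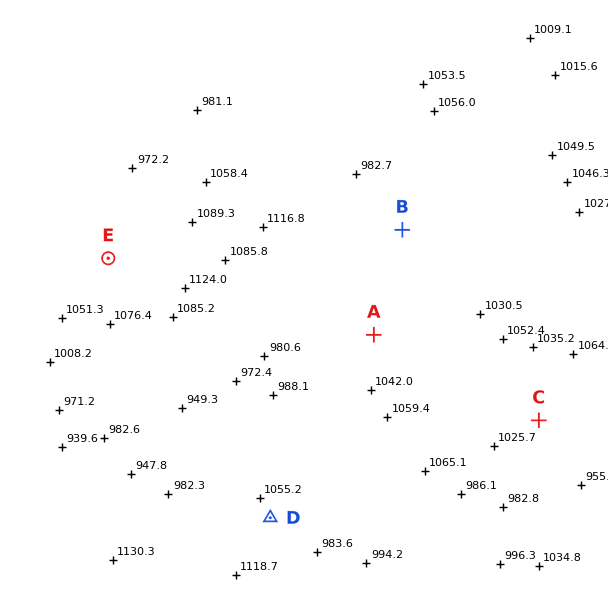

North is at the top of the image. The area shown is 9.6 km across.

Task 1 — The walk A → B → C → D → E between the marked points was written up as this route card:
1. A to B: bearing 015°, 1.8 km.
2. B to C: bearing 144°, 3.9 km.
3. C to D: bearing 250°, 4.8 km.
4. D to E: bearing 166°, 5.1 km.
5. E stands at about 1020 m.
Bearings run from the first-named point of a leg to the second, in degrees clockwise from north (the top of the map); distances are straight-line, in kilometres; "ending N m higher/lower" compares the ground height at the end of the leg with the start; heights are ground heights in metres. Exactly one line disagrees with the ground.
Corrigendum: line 4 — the bearing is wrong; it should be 328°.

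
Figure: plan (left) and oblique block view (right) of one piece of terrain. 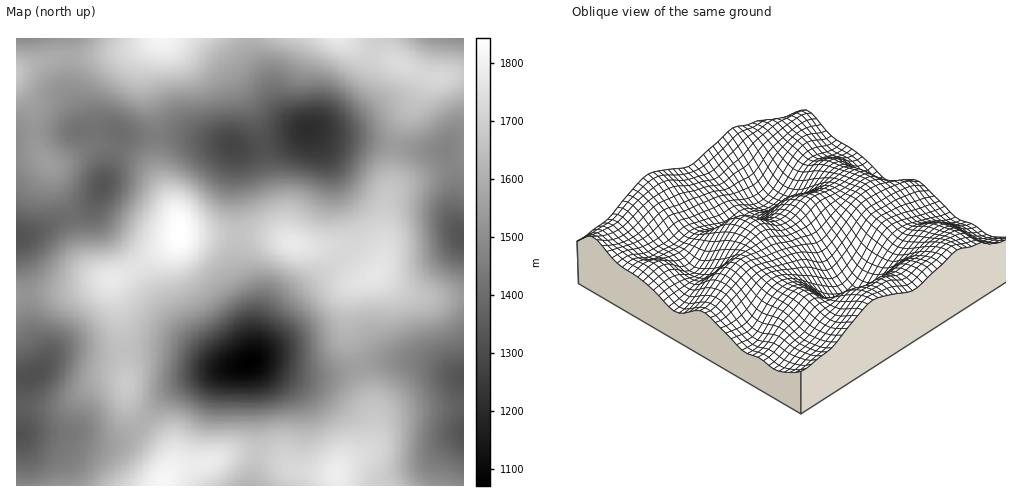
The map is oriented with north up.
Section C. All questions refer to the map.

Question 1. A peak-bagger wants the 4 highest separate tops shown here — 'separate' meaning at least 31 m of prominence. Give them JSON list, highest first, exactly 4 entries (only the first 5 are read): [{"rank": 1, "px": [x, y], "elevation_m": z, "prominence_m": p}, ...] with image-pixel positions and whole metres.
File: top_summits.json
[{"rank": 1, "px": [180, 233], "elevation_m": 1844, "prominence_m": 774}, {"rank": 2, "px": [336, 475], "elevation_m": 1790, "prominence_m": 116}, {"rank": 3, "px": [293, 244], "elevation_m": 1777, "prominence_m": 114}, {"rank": 4, "px": [376, 274], "elevation_m": 1767, "prominence_m": 44}]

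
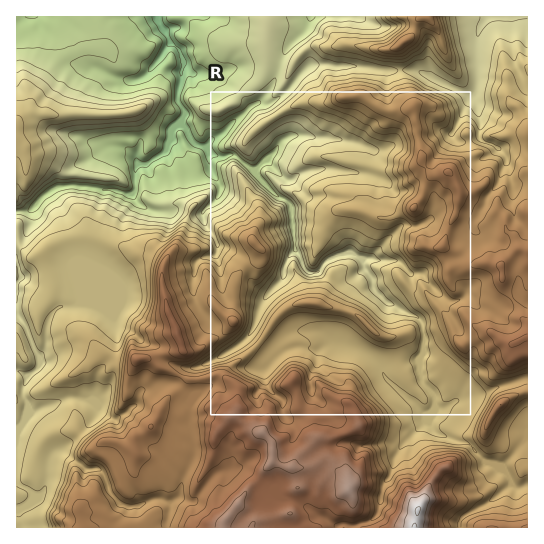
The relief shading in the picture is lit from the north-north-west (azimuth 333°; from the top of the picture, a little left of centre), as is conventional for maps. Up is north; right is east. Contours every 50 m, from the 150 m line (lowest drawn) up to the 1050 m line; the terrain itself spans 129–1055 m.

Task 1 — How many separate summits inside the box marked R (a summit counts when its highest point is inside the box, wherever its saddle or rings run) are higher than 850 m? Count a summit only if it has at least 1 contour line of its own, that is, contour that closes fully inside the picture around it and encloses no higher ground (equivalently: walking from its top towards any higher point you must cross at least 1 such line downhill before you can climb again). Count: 1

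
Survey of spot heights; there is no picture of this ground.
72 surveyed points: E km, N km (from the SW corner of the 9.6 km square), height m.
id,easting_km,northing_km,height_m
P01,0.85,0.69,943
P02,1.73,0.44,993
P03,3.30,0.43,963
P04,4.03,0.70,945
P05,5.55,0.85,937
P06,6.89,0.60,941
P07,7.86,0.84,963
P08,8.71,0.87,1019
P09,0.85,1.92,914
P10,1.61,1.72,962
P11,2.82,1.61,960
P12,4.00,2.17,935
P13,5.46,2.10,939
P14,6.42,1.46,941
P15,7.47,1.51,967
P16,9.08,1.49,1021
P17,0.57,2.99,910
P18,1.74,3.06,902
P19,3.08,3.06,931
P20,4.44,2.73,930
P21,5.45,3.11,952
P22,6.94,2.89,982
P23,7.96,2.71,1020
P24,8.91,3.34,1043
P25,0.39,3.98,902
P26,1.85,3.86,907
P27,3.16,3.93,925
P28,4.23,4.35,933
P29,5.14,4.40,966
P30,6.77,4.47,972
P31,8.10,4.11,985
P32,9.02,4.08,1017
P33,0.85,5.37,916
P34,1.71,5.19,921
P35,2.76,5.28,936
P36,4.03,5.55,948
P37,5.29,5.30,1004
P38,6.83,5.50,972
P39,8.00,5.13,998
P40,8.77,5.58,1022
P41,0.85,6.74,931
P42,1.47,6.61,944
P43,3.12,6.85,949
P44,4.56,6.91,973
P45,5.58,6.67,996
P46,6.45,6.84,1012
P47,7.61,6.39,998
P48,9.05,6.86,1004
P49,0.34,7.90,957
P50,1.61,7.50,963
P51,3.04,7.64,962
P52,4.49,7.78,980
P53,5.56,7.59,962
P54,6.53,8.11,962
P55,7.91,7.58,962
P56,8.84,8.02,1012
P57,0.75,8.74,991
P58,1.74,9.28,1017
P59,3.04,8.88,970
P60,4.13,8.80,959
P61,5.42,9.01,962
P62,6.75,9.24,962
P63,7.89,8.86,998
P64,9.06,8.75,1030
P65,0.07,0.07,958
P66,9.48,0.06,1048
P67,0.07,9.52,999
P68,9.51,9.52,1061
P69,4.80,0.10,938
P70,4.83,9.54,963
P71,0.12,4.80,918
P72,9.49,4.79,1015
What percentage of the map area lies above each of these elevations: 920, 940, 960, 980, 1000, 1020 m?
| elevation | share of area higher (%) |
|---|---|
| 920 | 92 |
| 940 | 76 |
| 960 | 55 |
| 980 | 30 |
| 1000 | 19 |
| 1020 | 9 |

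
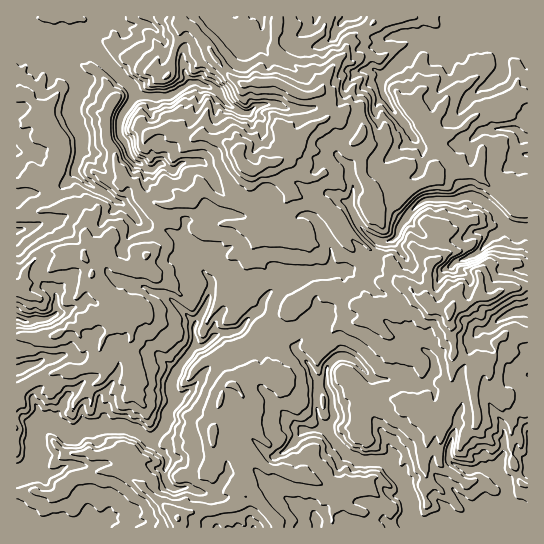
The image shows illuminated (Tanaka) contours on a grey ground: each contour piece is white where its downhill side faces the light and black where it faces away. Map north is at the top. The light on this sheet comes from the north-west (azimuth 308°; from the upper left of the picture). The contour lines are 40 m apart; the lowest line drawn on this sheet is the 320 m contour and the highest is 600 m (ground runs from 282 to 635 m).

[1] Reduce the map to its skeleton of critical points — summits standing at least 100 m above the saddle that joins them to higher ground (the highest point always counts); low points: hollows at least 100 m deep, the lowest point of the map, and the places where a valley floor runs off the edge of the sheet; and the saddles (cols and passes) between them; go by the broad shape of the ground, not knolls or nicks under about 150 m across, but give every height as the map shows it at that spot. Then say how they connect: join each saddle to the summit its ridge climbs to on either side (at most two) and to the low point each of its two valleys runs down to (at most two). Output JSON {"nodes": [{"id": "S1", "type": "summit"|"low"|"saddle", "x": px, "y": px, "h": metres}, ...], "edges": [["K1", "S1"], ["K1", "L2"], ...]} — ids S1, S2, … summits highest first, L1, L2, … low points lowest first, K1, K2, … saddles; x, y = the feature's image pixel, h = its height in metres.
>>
{"nodes": [
{"id": "S1", "type": "summit", "x": 245, "y": 167, "h": 635},
{"id": "S2", "type": "summit", "x": 450, "y": 311, "h": 617},
{"id": "L1", "type": "low", "x": 510, "y": 525, "h": 282},
{"id": "L2", "type": "low", "x": 41, "y": 46, "h": 282},
{"id": "L3", "type": "low", "x": 486, "y": 22, "h": 282},
{"id": "L4", "type": "low", "x": 29, "y": 469, "h": 283},
{"id": "K1", "type": "saddle", "x": 201, "y": 35, "h": 498},
{"id": "K2", "type": "saddle", "x": 375, "y": 253, "h": 475},
{"id": "K3", "type": "saddle", "x": 450, "y": 406, "h": 468},
{"id": "K4", "type": "saddle", "x": 270, "y": 326, "h": 435}],
"edges": [["K1", "S1"], ["K1", "L2"], ["K1", "L3"], ["K2", "S1"], ["K2", "S2"], ["K2", "L3"], ["K2", "L4"], ["K3", "S1"], ["K3", "S2"], ["K3", "L1"], ["K4", "S1"], ["K4", "L1"], ["K4", "L4"]]}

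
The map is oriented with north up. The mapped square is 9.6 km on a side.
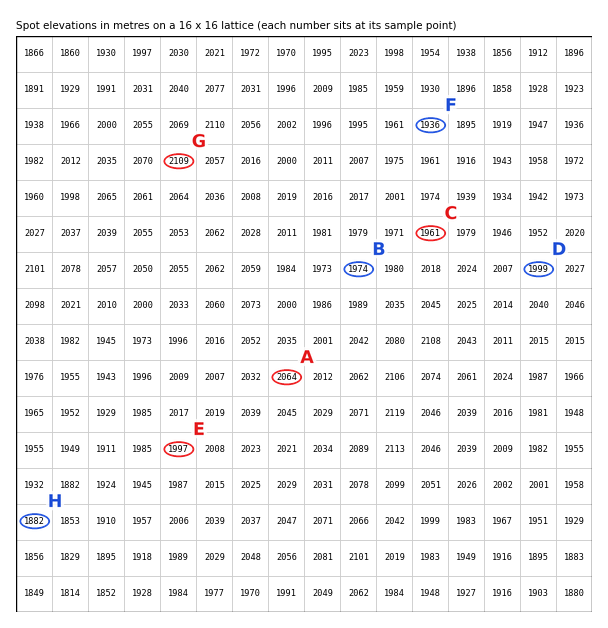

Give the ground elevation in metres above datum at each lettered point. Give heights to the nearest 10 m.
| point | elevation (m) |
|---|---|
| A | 2060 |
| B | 1970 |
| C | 1960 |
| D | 2000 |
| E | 2000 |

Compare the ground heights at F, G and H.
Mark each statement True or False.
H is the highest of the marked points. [False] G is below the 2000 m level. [False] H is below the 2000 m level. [True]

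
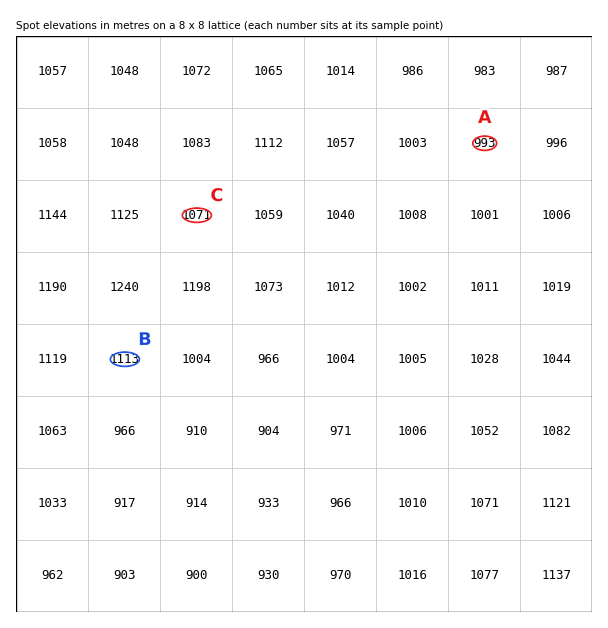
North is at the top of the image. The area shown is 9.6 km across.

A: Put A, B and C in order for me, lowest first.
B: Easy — A C B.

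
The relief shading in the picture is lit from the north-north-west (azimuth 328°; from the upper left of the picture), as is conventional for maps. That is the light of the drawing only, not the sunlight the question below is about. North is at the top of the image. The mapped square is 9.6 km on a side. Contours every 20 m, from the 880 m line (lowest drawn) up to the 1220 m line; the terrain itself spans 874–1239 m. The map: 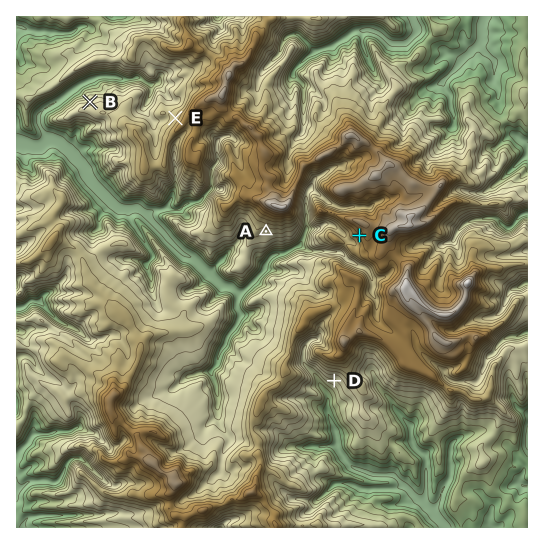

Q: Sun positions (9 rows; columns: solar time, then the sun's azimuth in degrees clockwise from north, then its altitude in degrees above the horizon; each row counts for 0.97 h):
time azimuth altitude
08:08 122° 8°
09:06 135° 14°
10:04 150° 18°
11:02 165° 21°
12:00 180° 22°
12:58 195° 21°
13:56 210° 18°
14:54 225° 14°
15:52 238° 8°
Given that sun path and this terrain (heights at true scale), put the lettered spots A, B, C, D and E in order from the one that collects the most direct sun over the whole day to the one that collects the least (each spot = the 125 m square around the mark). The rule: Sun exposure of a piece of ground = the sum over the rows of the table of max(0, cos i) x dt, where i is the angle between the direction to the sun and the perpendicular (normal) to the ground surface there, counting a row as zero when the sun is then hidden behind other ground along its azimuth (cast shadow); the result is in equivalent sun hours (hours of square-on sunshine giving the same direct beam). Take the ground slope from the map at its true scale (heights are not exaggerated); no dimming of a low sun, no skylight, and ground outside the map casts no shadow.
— D ≈ A ≈ C > E > B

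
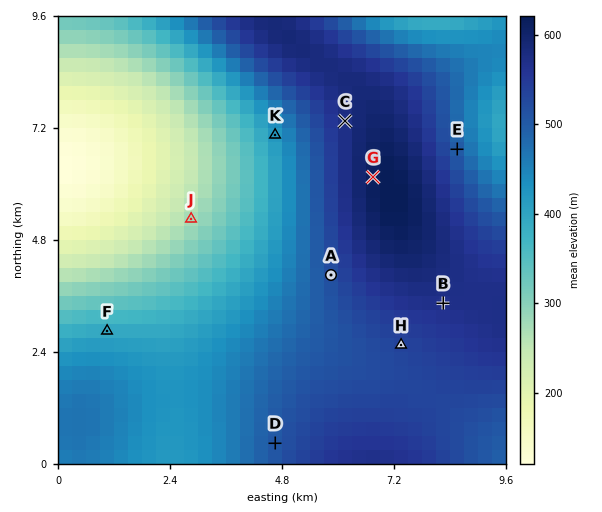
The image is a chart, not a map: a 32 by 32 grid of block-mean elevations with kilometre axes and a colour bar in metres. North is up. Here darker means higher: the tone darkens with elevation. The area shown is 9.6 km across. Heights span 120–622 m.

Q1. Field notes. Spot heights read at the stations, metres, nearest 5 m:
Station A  520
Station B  570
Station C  575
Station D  505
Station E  500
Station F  395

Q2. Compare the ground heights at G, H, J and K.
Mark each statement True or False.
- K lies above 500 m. False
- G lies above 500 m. True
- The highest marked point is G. True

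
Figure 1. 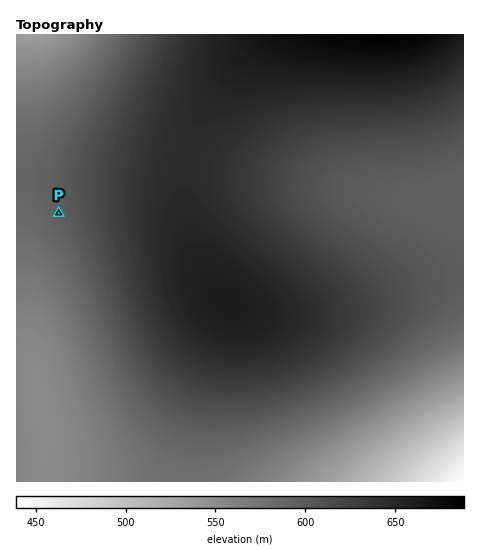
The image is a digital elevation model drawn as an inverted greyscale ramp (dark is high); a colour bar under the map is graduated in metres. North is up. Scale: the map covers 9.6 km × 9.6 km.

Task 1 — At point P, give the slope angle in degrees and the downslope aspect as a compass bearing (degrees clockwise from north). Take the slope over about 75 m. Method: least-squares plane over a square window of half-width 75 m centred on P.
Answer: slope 1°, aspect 249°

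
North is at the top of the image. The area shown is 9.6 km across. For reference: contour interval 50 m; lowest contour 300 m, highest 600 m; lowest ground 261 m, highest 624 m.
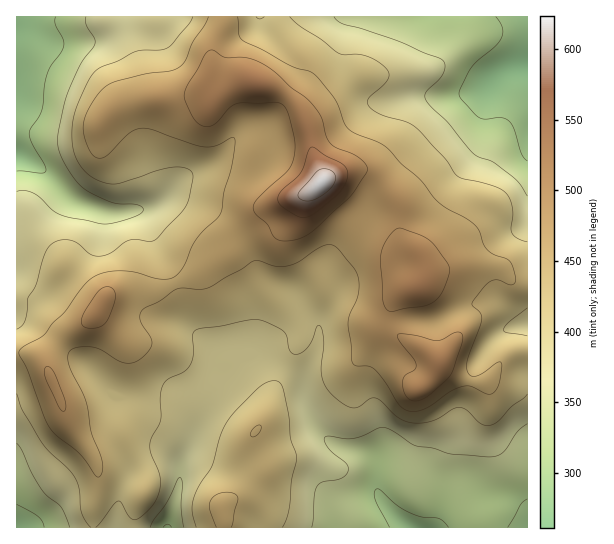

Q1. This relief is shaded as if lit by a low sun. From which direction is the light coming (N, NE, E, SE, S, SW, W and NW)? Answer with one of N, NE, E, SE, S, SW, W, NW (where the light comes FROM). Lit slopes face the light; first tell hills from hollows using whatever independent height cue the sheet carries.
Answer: N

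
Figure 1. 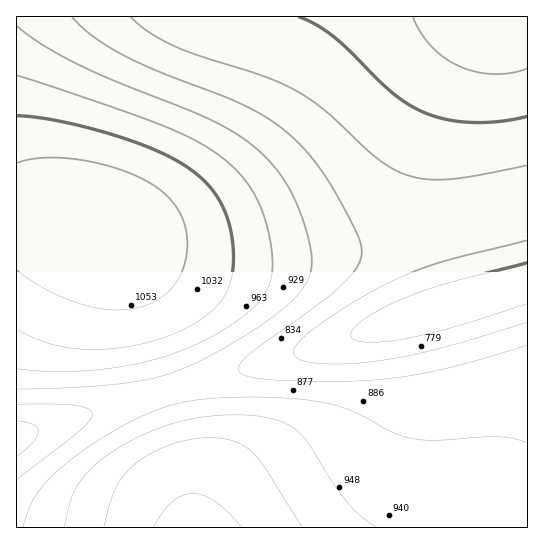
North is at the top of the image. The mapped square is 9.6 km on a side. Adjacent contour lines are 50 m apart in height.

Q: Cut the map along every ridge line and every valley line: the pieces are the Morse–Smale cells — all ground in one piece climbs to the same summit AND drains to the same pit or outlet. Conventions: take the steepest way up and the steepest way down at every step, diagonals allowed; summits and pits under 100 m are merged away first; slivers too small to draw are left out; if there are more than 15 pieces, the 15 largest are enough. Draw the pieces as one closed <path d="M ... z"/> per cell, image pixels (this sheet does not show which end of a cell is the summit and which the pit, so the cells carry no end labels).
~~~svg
<path d="M527 16l-510 0-1 197 31 2 38 8 64 24 32 8 36 4 45 0 48-4 56-8 73-15 88-21z"/><path d="M527 284l-126 36-130 41-102 28-2 4 20 72 6 62 334 1z"/><path d="M527 211l-88 21-73 15-56 8-48 4-45 0-36-4-32-8-40-16-8-1 14 12 16 29 10 30 26 90 131-38 143-45 86-24z"/><path d="M35 213l-19 1 1 222 150-46-30-101-6-18-16-29-18-15-28-8z"/><path d="M166 391l-149 45-1 91 177 1-6-63z"/>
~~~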